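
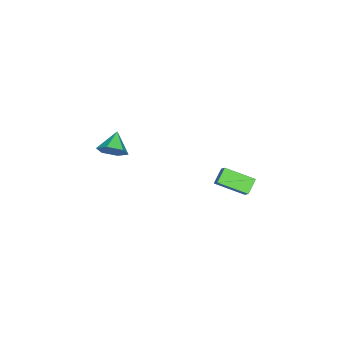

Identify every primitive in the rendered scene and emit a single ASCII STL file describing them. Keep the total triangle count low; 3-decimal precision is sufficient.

solid 
facet normal 0.807 0.133 -0.576
outer loop
vertex 2.139 -3.015 0.835
vertex 1.692 -2.952 0.223
vertex 1.876 -2.333 0.624
endloop
endfacet
facet normal 0.022 0.303 0.953
outer loop
vertex 2.139 -3.015 0.835
vertex 1.876 -2.333 0.624
vertex 0.748 -3.108 0.897
endloop
endfacet
facet normal 0.806 0.134 -0.576
outer loop
vertex 1.876 -2.333 0.624
vertex 1.692 -2.952 0.223
vertex 1.429 -2.271 0.013
endloop
endfacet
facet normal -0.448 0.796 0.408
outer loop
vertex 1.876 -2.333 0.624
vertex 1.429 -2.271 0.013
vertex 0.748 -3.108 0.897
endloop
endfacet
facet normal 0.806 0.134 -0.576
outer loop
vertex 1.429 -2.271 0.013
vertex 1.692 -2.952 0.223
vertex 1.245 -2.89 -0.388
endloop
endfacet
facet normal -0.865 0.427 -0.262
outer loop
vertex 1.429 -2.271 0.013
vertex 1.245 -2.89 -0.388
vertex 0.748 -3.108 0.897
endloop
endfacet
facet normal 0.806 0.134 -0.576
outer loop
vertex 1.245 -2.89 -0.388
vertex 1.692 -2.952 0.223
vertex 1.508 -3.571 -0.178
endloop
endfacet
facet normal -0.813 -0.434 -0.388
outer loop
vertex 1.245 -2.89 -0.388
vertex 1.508 -3.571 -0.178
vertex 0.748 -3.108 0.897
endloop
endfacet
facet normal 0.807 0.133 -0.576
outer loop
vertex 1.508 -3.571 -0.178
vertex 1.692 -2.952 0.223
vertex 1.955 -3.634 0.434
endloop
endfacet
facet normal -0.344 -0.926 0.156
outer loop
vertex 1.508 -3.571 -0.178
vertex 1.955 -3.634 0.434
vertex 0.748 -3.108 0.897
endloop
endfacet
facet normal 0.807 0.133 -0.576
outer loop
vertex 1.955 -3.634 0.434
vertex 1.692 -2.952 0.223
vertex 2.139 -3.015 0.835
endloop
endfacet
facet normal 0.074 -0.558 0.827
outer loop
vertex 1.955 -3.634 0.434
vertex 2.139 -3.015 0.835
vertex 0.748 -3.108 0.897
endloop
endfacet
facet normal -0.760 0.115 0.639
outer loop
vertex 1.263 2.175 0.216
vertex 1.81 2.542 0.8
vertex 0.976 3.536 -0.371
endloop
endfacet
facet normal -0.620 -0.417 -0.664
outer loop
vertex 1.63 3.438 -0.92
vertex 1.263 2.175 0.216
vertex 0.976 3.536 -0.371
endloop
endfacet
facet normal -0.761 0.115 0.639
outer loop
vertex 0.976 3.536 -0.371
vertex 1.81 2.542 0.8
vertex 1.522 3.904 0.213
endloop
endfacet
facet normal -0.191 0.901 -0.389
outer loop
vertex 1.522 3.904 0.213
vertex 1.63 3.438 -0.92
vertex 0.976 3.536 -0.371
endloop
endfacet
facet normal 0.191 -0.902 0.388
outer loop
vertex 1.263 2.175 0.216
vertex 2.464 2.444 0.251
vertex 1.81 2.542 0.8
endloop
endfacet
facet normal -0.620 -0.417 -0.664
outer loop
vertex 1.918 2.076 -0.333
vertex 1.263 2.175 0.216
vertex 1.63 3.438 -0.92
endloop
endfacet
facet normal 0.190 -0.901 0.390
outer loop
vertex 1.918 2.076 -0.333
vertex 2.464 2.444 0.251
vertex 1.263 2.175 0.216
endloop
endfacet
facet normal 0.620 0.417 0.664
outer loop
vertex 1.81 2.542 0.8
vertex 2.464 2.444 0.251
vertex 1.522 3.904 0.213
endloop
endfacet
facet normal -0.190 0.902 -0.389
outer loop
vertex 2.177 3.805 -0.336
vertex 1.63 3.438 -0.92
vertex 1.522 3.904 0.213
endloop
endfacet
facet normal 0.620 0.417 0.664
outer loop
vertex 1.522 3.904 0.213
vertex 2.464 2.444 0.251
vertex 2.177 3.805 -0.336
endloop
endfacet
facet normal 0.760 -0.115 -0.640
outer loop
vertex 2.177 3.805 -0.336
vertex 1.918 2.076 -0.333
vertex 1.63 3.438 -0.92
endloop
endfacet
facet normal 0.761 -0.115 -0.639
outer loop
vertex 2.464 2.444 0.251
vertex 1.918 2.076 -0.333
vertex 2.177 3.805 -0.336
endloop
endfacet

endsolid


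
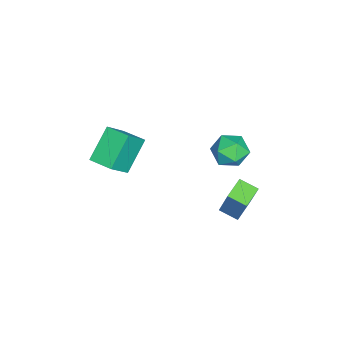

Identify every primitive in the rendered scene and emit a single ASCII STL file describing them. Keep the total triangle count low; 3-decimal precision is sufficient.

solid 
facet normal -0.910 0.337 0.241
outer loop
vertex -2.62 1.926 -2.645
vertex -2.371 2.813 -2.947
vertex -3.3 1.462 -4.566
endloop
endfacet
facet normal -0.257 -0.915 0.312
outer loop
vertex -2.289 1.087 -4.833
vertex -2.62 1.926 -2.645
vertex -3.3 1.462 -4.566
endloop
endfacet
facet normal -0.910 0.337 0.241
outer loop
vertex -3.3 1.462 -4.566
vertex -2.371 2.813 -2.947
vertex -3.051 2.349 -4.868
endloop
endfacet
facet normal -0.325 -0.222 -0.919
outer loop
vertex -3.051 2.349 -4.868
vertex -2.289 1.087 -4.833
vertex -3.3 1.462 -4.566
endloop
endfacet
facet normal 0.325 0.222 0.919
outer loop
vertex -2.62 1.926 -2.645
vertex -1.36 2.438 -3.214
vertex -2.371 2.813 -2.947
endloop
endfacet
facet normal -0.257 -0.915 0.312
outer loop
vertex -1.609 1.551 -2.912
vertex -2.62 1.926 -2.645
vertex -2.289 1.087 -4.833
endloop
endfacet
facet normal 0.325 0.222 0.919
outer loop
vertex -1.609 1.551 -2.912
vertex -1.36 2.438 -3.214
vertex -2.62 1.926 -2.645
endloop
endfacet
facet normal 0.257 0.915 -0.312
outer loop
vertex -2.371 2.813 -2.947
vertex -1.36 2.438 -3.214
vertex -3.051 2.349 -4.868
endloop
endfacet
facet normal -0.325 -0.222 -0.919
outer loop
vertex -2.04 1.974 -5.135
vertex -2.289 1.087 -4.833
vertex -3.051 2.349 -4.868
endloop
endfacet
facet normal 0.257 0.915 -0.312
outer loop
vertex -3.051 2.349 -4.868
vertex -1.36 2.438 -3.214
vertex -2.04 1.974 -5.135
endloop
endfacet
facet normal 0.910 -0.337 -0.241
outer loop
vertex -2.04 1.974 -5.135
vertex -1.609 1.551 -2.912
vertex -2.289 1.087 -4.833
endloop
endfacet
facet normal 0.910 -0.337 -0.241
outer loop
vertex -1.36 2.438 -3.214
vertex -1.609 1.551 -2.912
vertex -2.04 1.974 -5.135
endloop
endfacet
facet normal -0.590 0.320 -0.741
outer loop
vertex -3.811 -3.498 -1.27
vertex -3.298 -2.426 -1.215
vertex -2.542 -4.043 -2.515
endloop
endfacet
facet normal -0.431 -0.901 -0.045
outer loop
vertex -1.562 -4.574 -1.285
vertex -3.811 -3.498 -1.27
vertex -2.542 -4.043 -2.515
endloop
endfacet
facet normal -0.590 0.320 -0.741
outer loop
vertex -2.542 -4.043 -2.515
vertex -3.298 -2.426 -1.215
vertex -2.028 -2.971 -2.461
endloop
endfacet
facet normal 0.682 -0.293 -0.670
outer loop
vertex -2.028 -2.971 -2.461
vertex -1.562 -4.574 -1.285
vertex -2.542 -4.043 -2.515
endloop
endfacet
facet normal -0.682 0.292 0.670
outer loop
vertex -3.811 -3.498 -1.27
vertex -2.318 -2.957 0.015
vertex -3.298 -2.426 -1.215
endloop
endfacet
facet normal -0.431 -0.901 -0.046
outer loop
vertex -2.832 -4.029 -0.039
vertex -3.811 -3.498 -1.27
vertex -1.562 -4.574 -1.285
endloop
endfacet
facet normal -0.682 0.294 0.669
outer loop
vertex -2.832 -4.029 -0.039
vertex -2.318 -2.957 0.015
vertex -3.811 -3.498 -1.27
endloop
endfacet
facet normal 0.431 0.901 0.045
outer loop
vertex -3.298 -2.426 -1.215
vertex -2.318 -2.957 0.015
vertex -2.028 -2.971 -2.461
endloop
endfacet
facet normal 0.683 -0.292 -0.669
outer loop
vertex -1.049 -3.502 -1.23
vertex -1.562 -4.574 -1.285
vertex -2.028 -2.971 -2.461
endloop
endfacet
facet normal 0.432 0.901 0.045
outer loop
vertex -2.028 -2.971 -2.461
vertex -2.318 -2.957 0.015
vertex -1.049 -3.502 -1.23
endloop
endfacet
facet normal 0.590 -0.320 0.741
outer loop
vertex -1.049 -3.502 -1.23
vertex -2.832 -4.029 -0.039
vertex -1.562 -4.574 -1.285
endloop
endfacet
facet normal 0.590 -0.320 0.741
outer loop
vertex -2.318 -2.957 0.015
vertex -2.832 -4.029 -0.039
vertex -1.049 -3.502 -1.23
endloop
endfacet
facet normal -0.111 0.843 -0.526
outer loop
vertex -1.536 2.015 -0.458
vertex -2.434 2.037 -0.234
vertex -1.812 2.457 0.308
endloop
endfacet
facet normal 0.551 0.793 -0.259
outer loop
vertex -1.536 2.015 -0.458
vertex -1.812 2.457 0.308
vertex -1.049 1.933 0.325
endloop
endfacet
facet normal 0.842 0.190 -0.504
outer loop
vertex -1.536 2.015 -0.458
vertex -1.049 1.933 0.325
vertex -1.199 1.191 -0.206
endloop
endfacet
facet normal 0.363 -0.134 -0.922
outer loop
vertex -1.536 2.015 -0.458
vertex -1.199 1.191 -0.206
vertex -2.055 1.255 -0.552
endloop
endfacet
facet normal -0.227 0.271 -0.936
outer loop
vertex -1.536 2.015 -0.458
vertex -2.055 1.255 -0.552
vertex -2.434 2.037 -0.234
endloop
endfacet
facet normal 0.499 0.741 0.450
outer loop
vertex -1.049 1.933 0.325
vertex -1.812 2.457 0.308
vertex -1.645 1.905 1.032
endloop
endfacet
facet normal -0.571 0.821 0.019
outer loop
vertex -1.812 2.457 0.308
vertex -2.434 2.037 -0.234
vertex -2.501 1.969 0.686
endloop
endfacet
facet normal -0.758 -0.106 -0.643
outer loop
vertex -2.434 2.037 -0.234
vertex -2.055 1.255 -0.552
vertex -2.651 1.227 0.155
endloop
endfacet
facet normal 0.195 -0.758 -0.623
outer loop
vertex -2.055 1.255 -0.552
vertex -1.199 1.191 -0.206
vertex -1.888 0.703 0.172
endloop
endfacet
facet normal 0.971 -0.234 0.053
outer loop
vertex -1.199 1.191 -0.206
vertex -1.049 1.933 0.325
vertex -1.266 1.123 0.714
endloop
endfacet
facet normal -0.363 0.134 0.922
outer loop
vertex -2.164 1.145 0.938
vertex -1.645 1.905 1.032
vertex -2.501 1.969 0.686
endloop
endfacet
facet normal -0.842 -0.190 0.504
outer loop
vertex -2.164 1.145 0.938
vertex -2.501 1.969 0.686
vertex -2.651 1.227 0.155
endloop
endfacet
facet normal -0.551 -0.793 0.259
outer loop
vertex -2.164 1.145 0.938
vertex -2.651 1.227 0.155
vertex -1.888 0.703 0.172
endloop
endfacet
facet normal 0.111 -0.843 0.526
outer loop
vertex -2.164 1.145 0.938
vertex -1.888 0.703 0.172
vertex -1.266 1.123 0.714
endloop
endfacet
facet normal 0.227 -0.271 0.936
outer loop
vertex -2.164 1.145 0.938
vertex -1.266 1.123 0.714
vertex -1.645 1.905 1.032
endloop
endfacet
facet normal -0.195 0.758 0.623
outer loop
vertex -2.501 1.969 0.686
vertex -1.645 1.905 1.032
vertex -1.812 2.457 0.308
endloop
endfacet
facet normal -0.971 0.234 -0.053
outer loop
vertex -2.651 1.227 0.155
vertex -2.501 1.969 0.686
vertex -2.434 2.037 -0.234
endloop
endfacet
facet normal -0.499 -0.741 -0.450
outer loop
vertex -1.888 0.703 0.172
vertex -2.651 1.227 0.155
vertex -2.055 1.255 -0.552
endloop
endfacet
facet normal 0.571 -0.821 -0.019
outer loop
vertex -1.266 1.123 0.714
vertex -1.888 0.703 0.172
vertex -1.199 1.191 -0.206
endloop
endfacet
facet normal 0.758 0.106 0.643
outer loop
vertex -1.645 1.905 1.032
vertex -1.266 1.123 0.714
vertex -1.049 1.933 0.325
endloop
endfacet

endsolid


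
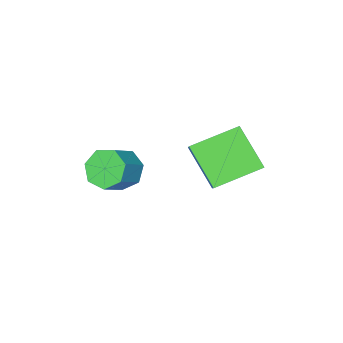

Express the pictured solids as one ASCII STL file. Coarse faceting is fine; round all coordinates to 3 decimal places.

solid 
facet normal -0.784 -0.205 -0.586
outer loop
vertex 3.808 -1.874 -3.665
vertex 3.442 -2.325 -3.018
vertex 3.359 -1.48 -3.203
endloop
endfacet
facet normal 0.180 0.828 -0.531
outer loop
vertex 3.808 -1.874 -3.665
vertex 3.359 -1.48 -3.203
vertex 4.764 -1.623 -2.95
endloop
endfacet
facet normal 0.180 0.828 -0.531
outer loop
vertex 4.764 -1.623 -2.95
vertex 3.359 -1.48 -3.203
vertex 4.315 -1.229 -2.488
endloop
endfacet
facet normal 0.784 0.206 0.586
outer loop
vertex 4.764 -1.623 -2.95
vertex 4.315 -1.229 -2.488
vertex 4.398 -2.075 -2.302
endloop
endfacet
facet normal -0.784 -0.205 -0.586
outer loop
vertex 3.359 -1.48 -3.203
vertex 3.442 -2.325 -3.018
vertex 2.973 -1.722 -2.602
endloop
endfacet
facet normal -0.352 0.925 0.146
outer loop
vertex 3.359 -1.48 -3.203
vertex 2.973 -1.722 -2.602
vertex 4.315 -1.229 -2.488
endloop
endfacet
facet normal -0.352 0.924 0.148
outer loop
vertex 4.315 -1.229 -2.488
vertex 2.973 -1.722 -2.602
vertex 3.929 -1.472 -1.887
endloop
endfacet
facet normal 0.783 0.206 0.586
outer loop
vertex 4.315 -1.229 -2.488
vertex 3.929 -1.472 -1.887
vertex 4.398 -2.075 -2.302
endloop
endfacet
facet normal -0.784 -0.205 -0.586
outer loop
vertex 2.973 -1.722 -2.602
vertex 3.442 -2.325 -3.018
vertex 2.94 -2.419 -2.314
endloop
endfacet
facet normal -0.619 0.325 0.715
outer loop
vertex 2.973 -1.722 -2.602
vertex 2.94 -2.419 -2.314
vertex 3.929 -1.472 -1.887
endloop
endfacet
facet normal -0.620 0.326 0.714
outer loop
vertex 3.929 -1.472 -1.887
vertex 2.94 -2.419 -2.314
vertex 3.896 -2.168 -1.598
endloop
endfacet
facet normal 0.784 0.206 0.586
outer loop
vertex 3.929 -1.472 -1.887
vertex 3.896 -2.168 -1.598
vertex 4.398 -2.075 -2.302
endloop
endfacet
facet normal -0.784 -0.206 -0.586
outer loop
vertex 2.94 -2.419 -2.314
vertex 3.442 -2.325 -3.018
vertex 3.285 -3.046 -2.555
endloop
endfacet
facet normal -0.421 -0.518 0.744
outer loop
vertex 2.94 -2.419 -2.314
vertex 3.285 -3.046 -2.555
vertex 3.896 -2.168 -1.598
endloop
endfacet
facet normal -0.421 -0.519 0.744
outer loop
vertex 3.896 -2.168 -1.598
vertex 3.285 -3.046 -2.555
vertex 4.241 -2.795 -1.84
endloop
endfacet
facet normal 0.784 0.205 0.586
outer loop
vertex 3.896 -2.168 -1.598
vertex 4.241 -2.795 -1.84
vertex 4.398 -2.075 -2.302
endloop
endfacet
facet normal -0.783 -0.206 -0.587
outer loop
vertex 3.285 -3.046 -2.555
vertex 3.442 -2.325 -3.018
vertex 3.749 -3.13 -3.145
endloop
endfacet
facet normal 0.096 -0.972 0.214
outer loop
vertex 3.285 -3.046 -2.555
vertex 3.749 -3.13 -3.145
vertex 4.241 -2.795 -1.84
endloop
endfacet
facet normal 0.096 -0.972 0.214
outer loop
vertex 4.241 -2.795 -1.84
vertex 3.749 -3.13 -3.145
vertex 4.705 -2.879 -2.43
endloop
endfacet
facet normal 0.783 0.206 0.587
outer loop
vertex 4.241 -2.795 -1.84
vertex 4.705 -2.879 -2.43
vertex 4.398 -2.075 -2.302
endloop
endfacet
facet normal -0.784 -0.206 -0.586
outer loop
vertex 3.749 -3.13 -3.145
vertex 3.442 -2.325 -3.018
vertex 3.981 -2.608 -3.639
endloop
endfacet
facet normal 0.540 -0.693 -0.478
outer loop
vertex 3.749 -3.13 -3.145
vertex 3.981 -2.608 -3.639
vertex 4.705 -2.879 -2.43
endloop
endfacet
facet normal 0.540 -0.693 -0.478
outer loop
vertex 4.705 -2.879 -2.43
vertex 3.981 -2.608 -3.639
vertex 4.937 -2.357 -2.924
endloop
endfacet
facet normal 0.784 0.206 0.586
outer loop
vertex 4.705 -2.879 -2.43
vertex 4.937 -2.357 -2.924
vertex 4.398 -2.075 -2.302
endloop
endfacet
facet normal -0.784 -0.205 -0.586
outer loop
vertex 3.981 -2.608 -3.639
vertex 3.442 -2.325 -3.018
vertex 3.808 -1.874 -3.665
endloop
endfacet
facet normal 0.577 0.107 -0.809
outer loop
vertex 3.981 -2.608 -3.639
vertex 3.808 -1.874 -3.665
vertex 4.937 -2.357 -2.924
endloop
endfacet
facet normal 0.577 0.107 -0.809
outer loop
vertex 4.937 -2.357 -2.924
vertex 3.808 -1.874 -3.665
vertex 4.764 -1.623 -2.95
endloop
endfacet
facet normal 0.784 0.205 0.586
outer loop
vertex 4.937 -2.357 -2.924
vertex 4.764 -1.623 -2.95
vertex 4.398 -2.075 -2.302
endloop
endfacet
facet normal -0.904 0.293 0.310
outer loop
vertex -0.513 -0.659 -1.458
vertex -0.501 0.798 -2.798
vertex -1.038 -1.41 -2.279
endloop
endfacet
facet normal -0.006 -0.736 0.677
outer loop
vertex 0.781 -1.998 -2.902
vertex -0.513 -0.659 -1.458
vertex -1.038 -1.41 -2.279
endloop
endfacet
facet normal -0.905 0.293 0.310
outer loop
vertex -1.038 -1.41 -2.279
vertex -0.501 0.798 -2.798
vertex -1.025 0.048 -3.619
endloop
endfacet
facet normal -0.426 -0.610 -0.668
outer loop
vertex -1.025 0.048 -3.619
vertex 0.781 -1.998 -2.902
vertex -1.038 -1.41 -2.279
endloop
endfacet
facet normal 0.426 0.611 0.668
outer loop
vertex -0.513 -0.659 -1.458
vertex 1.318 0.21 -3.421
vertex -0.501 0.798 -2.798
endloop
endfacet
facet normal -0.007 -0.736 0.677
outer loop
vertex 1.305 -1.248 -2.081
vertex -0.513 -0.659 -1.458
vertex 0.781 -1.998 -2.902
endloop
endfacet
facet normal 0.426 0.610 0.668
outer loop
vertex 1.305 -1.248 -2.081
vertex 1.318 0.21 -3.421
vertex -0.513 -0.659 -1.458
endloop
endfacet
facet normal 0.006 0.736 -0.677
outer loop
vertex -0.501 0.798 -2.798
vertex 1.318 0.21 -3.421
vertex -1.025 0.048 -3.619
endloop
endfacet
facet normal -0.426 -0.610 -0.667
outer loop
vertex 0.793 -0.541 -4.242
vertex 0.781 -1.998 -2.902
vertex -1.025 0.048 -3.619
endloop
endfacet
facet normal 0.006 0.736 -0.677
outer loop
vertex -1.025 0.048 -3.619
vertex 1.318 0.21 -3.421
vertex 0.793 -0.541 -4.242
endloop
endfacet
facet normal 0.905 -0.293 -0.310
outer loop
vertex 0.793 -0.541 -4.242
vertex 1.305 -1.248 -2.081
vertex 0.781 -1.998 -2.902
endloop
endfacet
facet normal 0.904 -0.293 -0.310
outer loop
vertex 1.318 0.21 -3.421
vertex 1.305 -1.248 -2.081
vertex 0.793 -0.541 -4.242
endloop
endfacet

endsolid


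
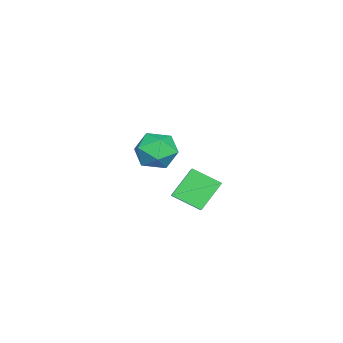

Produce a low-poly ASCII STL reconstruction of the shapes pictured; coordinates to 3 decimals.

solid 
facet normal -0.101 0.874 -0.475
outer loop
vertex -2.073 0.383 1.594
vertex -3.048 0.464 1.95
vertex -2.258 0.856 2.503
endloop
endfacet
facet normal 0.578 0.766 -0.281
outer loop
vertex -2.073 0.383 1.594
vertex -2.258 0.856 2.503
vertex -1.447 0.21 2.408
endloop
endfacet
facet normal 0.799 0.158 -0.581
outer loop
vertex -2.073 0.383 1.594
vertex -1.447 0.21 2.408
vertex -1.736 -0.581 1.796
endloop
endfacet
facet normal 0.257 -0.111 -0.960
outer loop
vertex -2.073 0.383 1.594
vertex -1.736 -0.581 1.796
vertex -2.725 -0.424 1.513
endloop
endfacet
facet normal -0.299 0.332 -0.895
outer loop
vertex -2.073 0.383 1.594
vertex -2.725 -0.424 1.513
vertex -3.048 0.464 1.95
endloop
endfacet
facet normal 0.593 0.682 0.427
outer loop
vertex -1.447 0.21 2.408
vertex -2.258 0.856 2.503
vertex -2.035 0.184 3.267
endloop
endfacet
facet normal -0.504 0.856 0.114
outer loop
vertex -2.258 0.856 2.503
vertex -3.048 0.464 1.95
vertex -3.024 0.341 2.984
endloop
endfacet
facet normal -0.825 -0.022 -0.565
outer loop
vertex -3.048 0.464 1.95
vertex -2.725 -0.424 1.513
vertex -3.313 -0.45 2.372
endloop
endfacet
facet normal 0.075 -0.738 -0.671
outer loop
vertex -2.725 -0.424 1.513
vertex -1.736 -0.581 1.796
vertex -2.502 -1.096 2.277
endloop
endfacet
facet normal 0.951 -0.303 -0.058
outer loop
vertex -1.736 -0.581 1.796
vertex -1.447 0.21 2.408
vertex -1.712 -0.704 2.83
endloop
endfacet
facet normal -0.257 0.111 0.960
outer loop
vertex -2.687 -0.623 3.186
vertex -2.035 0.184 3.267
vertex -3.024 0.341 2.984
endloop
endfacet
facet normal -0.799 -0.158 0.581
outer loop
vertex -2.687 -0.623 3.186
vertex -3.024 0.341 2.984
vertex -3.313 -0.45 2.372
endloop
endfacet
facet normal -0.578 -0.766 0.281
outer loop
vertex -2.687 -0.623 3.186
vertex -3.313 -0.45 2.372
vertex -2.502 -1.096 2.277
endloop
endfacet
facet normal 0.101 -0.874 0.475
outer loop
vertex -2.687 -0.623 3.186
vertex -2.502 -1.096 2.277
vertex -1.712 -0.704 2.83
endloop
endfacet
facet normal 0.299 -0.332 0.895
outer loop
vertex -2.687 -0.623 3.186
vertex -1.712 -0.704 2.83
vertex -2.035 0.184 3.267
endloop
endfacet
facet normal -0.075 0.738 0.671
outer loop
vertex -3.024 0.341 2.984
vertex -2.035 0.184 3.267
vertex -2.258 0.856 2.503
endloop
endfacet
facet normal -0.951 0.303 0.058
outer loop
vertex -3.313 -0.45 2.372
vertex -3.024 0.341 2.984
vertex -3.048 0.464 1.95
endloop
endfacet
facet normal -0.593 -0.682 -0.427
outer loop
vertex -2.502 -1.096 2.277
vertex -3.313 -0.45 2.372
vertex -2.725 -0.424 1.513
endloop
endfacet
facet normal 0.504 -0.856 -0.114
outer loop
vertex -1.712 -0.704 2.83
vertex -2.502 -1.096 2.277
vertex -1.736 -0.581 1.796
endloop
endfacet
facet normal 0.825 0.022 0.565
outer loop
vertex -2.035 0.184 3.267
vertex -1.712 -0.704 2.83
vertex -1.447 0.21 2.408
endloop
endfacet
facet normal -0.817 -0.250 -0.520
outer loop
vertex 2.588 1.849 2.847
vertex 1.729 2.427 3.919
vertex 2.617 3.021 2.239
endloop
endfacet
facet normal 0.577 -0.387 -0.719
outer loop
vertex 3.311 3.233 2.681
vertex 2.588 1.849 2.847
vertex 2.617 3.021 2.239
endloop
endfacet
facet normal -0.817 -0.250 -0.520
outer loop
vertex 2.617 3.021 2.239
vertex 1.729 2.427 3.919
vertex 1.758 3.598 3.311
endloop
endfacet
facet normal 0.022 0.888 -0.460
outer loop
vertex 1.758 3.598 3.311
vertex 3.311 3.233 2.681
vertex 2.617 3.021 2.239
endloop
endfacet
facet normal -0.022 -0.887 0.461
outer loop
vertex 2.588 1.849 2.847
vertex 2.423 2.639 4.361
vertex 1.729 2.427 3.919
endloop
endfacet
facet normal 0.577 -0.388 -0.719
outer loop
vertex 3.282 2.062 3.289
vertex 2.588 1.849 2.847
vertex 3.311 3.233 2.681
endloop
endfacet
facet normal -0.021 -0.887 0.461
outer loop
vertex 3.282 2.062 3.289
vertex 2.423 2.639 4.361
vertex 2.588 1.849 2.847
endloop
endfacet
facet normal -0.577 0.388 0.719
outer loop
vertex 1.729 2.427 3.919
vertex 2.423 2.639 4.361
vertex 1.758 3.598 3.311
endloop
endfacet
facet normal 0.021 0.887 -0.461
outer loop
vertex 2.452 3.811 3.753
vertex 3.311 3.233 2.681
vertex 1.758 3.598 3.311
endloop
endfacet
facet normal -0.577 0.387 0.719
outer loop
vertex 1.758 3.598 3.311
vertex 2.423 2.639 4.361
vertex 2.452 3.811 3.753
endloop
endfacet
facet normal 0.817 0.250 0.520
outer loop
vertex 2.452 3.811 3.753
vertex 3.282 2.062 3.289
vertex 3.311 3.233 2.681
endloop
endfacet
facet normal 0.817 0.250 0.520
outer loop
vertex 2.423 2.639 4.361
vertex 3.282 2.062 3.289
vertex 2.452 3.811 3.753
endloop
endfacet

endsolid


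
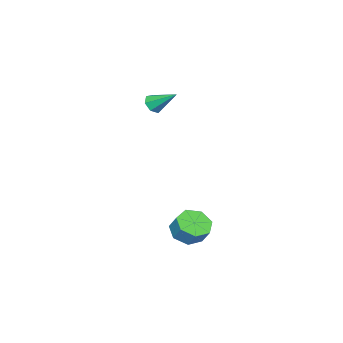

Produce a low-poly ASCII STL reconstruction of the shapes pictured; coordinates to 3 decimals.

solid 
facet normal 0.019 -0.809 -0.587
outer loop
vertex -0.619 -0.105 2.37
vertex -1.165 0.047 2.143
vertex -0.611 0.206 1.942
endloop
endfacet
facet normal 0.939 0.271 0.214
outer loop
vertex -0.619 -0.105 2.37
vertex -0.611 0.206 1.942
vertex -1.195 1.333 3.077
endloop
endfacet
facet normal 0.019 -0.809 -0.587
outer loop
vertex -0.611 0.206 1.942
vertex -1.165 0.047 2.143
vertex -1.02 0.397 1.665
endloop
endfacet
facet normal 0.594 0.703 -0.392
outer loop
vertex -0.611 0.206 1.942
vertex -1.02 0.397 1.665
vertex -1.195 1.333 3.077
endloop
endfacet
facet normal 0.019 -0.809 -0.587
outer loop
vertex -1.02 0.397 1.665
vertex -1.165 0.047 2.143
vertex -1.538 0.324 1.749
endloop
endfacet
facet normal -0.204 0.804 -0.558
outer loop
vertex -1.02 0.397 1.665
vertex -1.538 0.324 1.749
vertex -1.195 1.333 3.077
endloop
endfacet
facet normal 0.020 -0.809 -0.588
outer loop
vertex -1.538 0.324 1.749
vertex -1.165 0.047 2.143
vertex -1.775 0.042 2.129
endloop
endfacet
facet normal -0.851 0.500 -0.160
outer loop
vertex -1.538 0.324 1.749
vertex -1.775 0.042 2.129
vertex -1.195 1.333 3.077
endloop
endfacet
facet normal 0.020 -0.809 -0.587
outer loop
vertex -1.775 0.042 2.129
vertex -1.165 0.047 2.143
vertex -1.552 -0.236 2.52
endloop
endfacet
facet normal -0.863 0.017 0.505
outer loop
vertex -1.775 0.042 2.129
vertex -1.552 -0.236 2.52
vertex -1.195 1.333 3.077
endloop
endfacet
facet normal 0.020 -0.809 -0.587
outer loop
vertex -1.552 -0.236 2.52
vertex -1.165 0.047 2.143
vertex -1.038 -0.302 2.628
endloop
endfacet
facet normal -0.232 -0.278 0.932
outer loop
vertex -1.552 -0.236 2.52
vertex -1.038 -0.302 2.628
vertex -1.195 1.333 3.077
endloop
endfacet
facet normal 0.019 -0.809 -0.587
outer loop
vertex -1.038 -0.302 2.628
vertex -1.165 0.047 2.143
vertex -0.619 -0.105 2.37
endloop
endfacet
facet normal 0.572 -0.166 0.803
outer loop
vertex -1.038 -0.302 2.628
vertex -0.619 -0.105 2.37
vertex -1.195 1.333 3.077
endloop
endfacet
facet normal -0.207 -0.534 -0.819
outer loop
vertex 2.175 4.068 -4.847
vertex 1.525 3.61 -4.384
vertex 1.443 4.387 -4.87
endloop
endfacet
facet normal 0.343 0.745 -0.573
outer loop
vertex 2.175 4.068 -4.847
vertex 1.443 4.387 -4.87
vertex 2.384 4.608 -4.02
endloop
endfacet
facet normal 0.343 0.744 -0.573
outer loop
vertex 2.384 4.608 -4.02
vertex 1.443 4.387 -4.87
vertex 1.653 4.927 -4.043
endloop
endfacet
facet normal 0.208 0.535 0.819
outer loop
vertex 2.384 4.608 -4.02
vertex 1.653 4.927 -4.043
vertex 1.735 4.15 -3.556
endloop
endfacet
facet normal -0.208 -0.534 -0.819
outer loop
vertex 1.443 4.387 -4.87
vertex 1.525 3.61 -4.384
vertex 0.773 4.121 -4.526
endloop
endfacet
facet normal -0.503 0.777 -0.379
outer loop
vertex 1.443 4.387 -4.87
vertex 0.773 4.121 -4.526
vertex 1.653 4.927 -4.043
endloop
endfacet
facet normal -0.503 0.777 -0.379
outer loop
vertex 1.653 4.927 -4.043
vertex 0.773 4.121 -4.526
vertex 0.983 4.661 -3.699
endloop
endfacet
facet normal 0.208 0.535 0.819
outer loop
vertex 1.653 4.927 -4.043
vertex 0.983 4.661 -3.699
vertex 1.735 4.15 -3.556
endloop
endfacet
facet normal -0.208 -0.534 -0.820
outer loop
vertex 0.773 4.121 -4.526
vertex 1.525 3.61 -4.384
vertex 0.67 3.47 -4.076
endloop
endfacet
facet normal -0.970 0.223 0.101
outer loop
vertex 0.773 4.121 -4.526
vertex 0.67 3.47 -4.076
vertex 0.983 4.661 -3.699
endloop
endfacet
facet normal -0.970 0.223 0.099
outer loop
vertex 0.983 4.661 -3.699
vertex 0.67 3.47 -4.076
vertex 0.879 4.01 -3.248
endloop
endfacet
facet normal 0.207 0.534 0.819
outer loop
vertex 0.983 4.661 -3.699
vertex 0.879 4.01 -3.248
vertex 1.735 4.15 -3.556
endloop
endfacet
facet normal -0.208 -0.535 -0.819
outer loop
vertex 0.67 3.47 -4.076
vertex 1.525 3.61 -4.384
vertex 1.21 2.925 -3.857
endloop
endfacet
facet normal -0.706 -0.498 0.503
outer loop
vertex 0.67 3.47 -4.076
vertex 1.21 2.925 -3.857
vertex 0.879 4.01 -3.248
endloop
endfacet
facet normal -0.706 -0.498 0.504
outer loop
vertex 0.879 4.01 -3.248
vertex 1.21 2.925 -3.857
vertex 1.42 3.465 -3.029
endloop
endfacet
facet normal 0.207 0.535 0.819
outer loop
vertex 0.879 4.01 -3.248
vertex 1.42 3.465 -3.029
vertex 1.735 4.15 -3.556
endloop
endfacet
facet normal -0.207 -0.535 -0.819
outer loop
vertex 1.21 2.925 -3.857
vertex 1.525 3.61 -4.384
vertex 1.988 2.896 -4.035
endloop
endfacet
facet normal 0.089 -0.844 0.528
outer loop
vertex 1.21 2.925 -3.857
vertex 1.988 2.896 -4.035
vertex 1.42 3.465 -3.029
endloop
endfacet
facet normal 0.089 -0.844 0.528
outer loop
vertex 1.42 3.465 -3.029
vertex 1.988 2.896 -4.035
vertex 2.198 3.436 -3.207
endloop
endfacet
facet normal 0.207 0.535 0.819
outer loop
vertex 1.42 3.465 -3.029
vertex 2.198 3.436 -3.207
vertex 1.735 4.15 -3.556
endloop
endfacet
facet normal -0.207 -0.535 -0.819
outer loop
vertex 1.988 2.896 -4.035
vertex 1.525 3.61 -4.384
vertex 2.417 3.404 -4.475
endloop
endfacet
facet normal 0.817 -0.556 0.155
outer loop
vertex 1.988 2.896 -4.035
vertex 2.417 3.404 -4.475
vertex 2.198 3.436 -3.207
endloop
endfacet
facet normal 0.817 -0.555 0.155
outer loop
vertex 2.198 3.436 -3.207
vertex 2.417 3.404 -4.475
vertex 2.627 3.944 -3.648
endloop
endfacet
facet normal 0.208 0.535 0.819
outer loop
vertex 2.198 3.436 -3.207
vertex 2.627 3.944 -3.648
vertex 1.735 4.15 -3.556
endloop
endfacet
facet normal -0.207 -0.535 -0.819
outer loop
vertex 2.417 3.404 -4.475
vertex 1.525 3.61 -4.384
vertex 2.175 4.068 -4.847
endloop
endfacet
facet normal 0.930 0.151 -0.335
outer loop
vertex 2.417 3.404 -4.475
vertex 2.175 4.068 -4.847
vertex 2.627 3.944 -3.648
endloop
endfacet
facet normal 0.930 0.153 -0.335
outer loop
vertex 2.627 3.944 -3.648
vertex 2.175 4.068 -4.847
vertex 2.384 4.608 -4.02
endloop
endfacet
facet normal 0.208 0.535 0.819
outer loop
vertex 2.627 3.944 -3.648
vertex 2.384 4.608 -4.02
vertex 1.735 4.15 -3.556
endloop
endfacet

endsolid


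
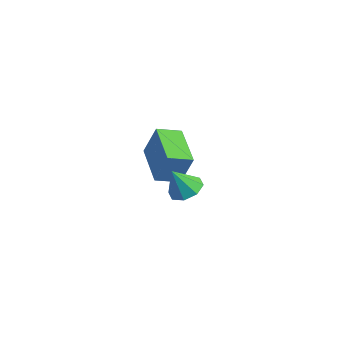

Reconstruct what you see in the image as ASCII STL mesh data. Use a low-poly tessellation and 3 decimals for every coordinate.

solid 
facet normal -0.891 0.410 0.194
outer loop
vertex -3.06 -0.296 -0.885
vertex -2.707 0.612 -1.185
vertex -3.471 -0.57 -2.195
endloop
endfacet
facet normal -0.345 -0.891 0.295
outer loop
vertex -1.813 -1.332 -2.555
vertex -3.06 -0.296 -0.885
vertex -3.471 -0.57 -2.195
endloop
endfacet
facet normal -0.891 0.410 0.194
outer loop
vertex -3.471 -0.57 -2.195
vertex -2.707 0.612 -1.185
vertex -3.118 0.339 -2.495
endloop
endfacet
facet normal -0.293 -0.195 -0.936
outer loop
vertex -3.118 0.339 -2.495
vertex -1.813 -1.332 -2.555
vertex -3.471 -0.57 -2.195
endloop
endfacet
facet normal 0.293 0.195 0.936
outer loop
vertex -3.06 -0.296 -0.885
vertex -1.049 -0.15 -1.545
vertex -2.707 0.612 -1.185
endloop
endfacet
facet normal -0.346 -0.891 0.294
outer loop
vertex -1.402 -1.059 -1.245
vertex -3.06 -0.296 -0.885
vertex -1.813 -1.332 -2.555
endloop
endfacet
facet normal 0.293 0.195 0.936
outer loop
vertex -1.402 -1.059 -1.245
vertex -1.049 -0.15 -1.545
vertex -3.06 -0.296 -0.885
endloop
endfacet
facet normal 0.346 0.891 -0.294
outer loop
vertex -2.707 0.612 -1.185
vertex -1.049 -0.15 -1.545
vertex -3.118 0.339 -2.495
endloop
endfacet
facet normal -0.293 -0.195 -0.936
outer loop
vertex -1.46 -0.424 -2.855
vertex -1.813 -1.332 -2.555
vertex -3.118 0.339 -2.495
endloop
endfacet
facet normal 0.346 0.891 -0.295
outer loop
vertex -3.118 0.339 -2.495
vertex -1.049 -0.15 -1.545
vertex -1.46 -0.424 -2.855
endloop
endfacet
facet normal 0.891 -0.410 -0.194
outer loop
vertex -1.46 -0.424 -2.855
vertex -1.402 -1.059 -1.245
vertex -1.813 -1.332 -2.555
endloop
endfacet
facet normal 0.891 -0.410 -0.194
outer loop
vertex -1.049 -0.15 -1.545
vertex -1.402 -1.059 -1.245
vertex -1.46 -0.424 -2.855
endloop
endfacet
facet normal 0.183 0.418 -0.890
outer loop
vertex 2.223 -2.338 -0.042
vertex 1.771 -2.73 -0.319
vertex 1.762 -2.132 -0.04
endloop
endfacet
facet normal 0.230 0.507 0.831
outer loop
vertex 2.223 -2.338 -0.042
vertex 1.762 -2.132 -0.04
vertex 1.569 -3.19 0.659
endloop
endfacet
facet normal 0.182 0.418 -0.890
outer loop
vertex 1.762 -2.132 -0.04
vertex 1.771 -2.73 -0.319
vertex 1.305 -2.276 -0.201
endloop
endfacet
facet normal -0.426 0.551 0.717
outer loop
vertex 1.762 -2.132 -0.04
vertex 1.305 -2.276 -0.201
vertex 1.569 -3.19 0.659
endloop
endfacet
facet normal 0.183 0.419 -0.889
outer loop
vertex 1.305 -2.276 -0.201
vertex 1.771 -2.73 -0.319
vertex 1.122 -2.686 -0.432
endloop
endfacet
facet normal -0.888 0.152 0.434
outer loop
vertex 1.305 -2.276 -0.201
vertex 1.122 -2.686 -0.432
vertex 1.569 -3.19 0.659
endloop
endfacet
facet normal 0.183 0.419 -0.889
outer loop
vertex 1.122 -2.686 -0.432
vertex 1.771 -2.73 -0.319
vertex 1.318 -3.122 -0.597
endloop
endfacet
facet normal -0.879 -0.452 0.151
outer loop
vertex 1.122 -2.686 -0.432
vertex 1.318 -3.122 -0.597
vertex 1.569 -3.19 0.659
endloop
endfacet
facet normal 0.183 0.419 -0.889
outer loop
vertex 1.318 -3.122 -0.597
vertex 1.771 -2.73 -0.319
vertex 1.779 -3.328 -0.599
endloop
endfacet
facet normal -0.408 -0.913 0.032
outer loop
vertex 1.318 -3.122 -0.597
vertex 1.779 -3.328 -0.599
vertex 1.569 -3.19 0.659
endloop
endfacet
facet normal 0.182 0.419 -0.890
outer loop
vertex 1.779 -3.328 -0.599
vertex 1.771 -2.73 -0.319
vertex 2.236 -3.183 -0.437
endloop
endfacet
facet normal 0.251 -0.957 0.147
outer loop
vertex 1.779 -3.328 -0.599
vertex 2.236 -3.183 -0.437
vertex 1.569 -3.19 0.659
endloop
endfacet
facet normal 0.183 0.419 -0.889
outer loop
vertex 2.236 -3.183 -0.437
vertex 1.771 -2.73 -0.319
vertex 2.419 -2.773 -0.206
endloop
endfacet
facet normal 0.710 -0.558 0.429
outer loop
vertex 2.236 -3.183 -0.437
vertex 2.419 -2.773 -0.206
vertex 1.569 -3.19 0.659
endloop
endfacet
facet normal 0.183 0.418 -0.890
outer loop
vertex 2.419 -2.773 -0.206
vertex 1.771 -2.73 -0.319
vertex 2.223 -2.338 -0.042
endloop
endfacet
facet normal 0.701 0.048 0.712
outer loop
vertex 2.419 -2.773 -0.206
vertex 2.223 -2.338 -0.042
vertex 1.569 -3.19 0.659
endloop
endfacet

endsolid


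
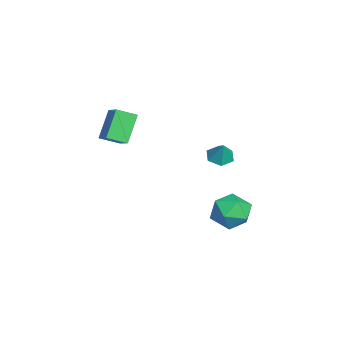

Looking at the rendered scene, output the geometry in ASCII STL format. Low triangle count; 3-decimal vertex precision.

solid 
facet normal -0.573 0.259 0.778
outer loop
vertex 0.711 -2.536 4.85
vertex 0.518 -1.472 4.354
vertex -0.229 -2.963 4.3
endloop
endfacet
facet normal 0.162 -0.894 0.417
outer loop
vertex 0.842 -3.448 2.846
vertex 0.711 -2.536 4.85
vertex -0.229 -2.963 4.3
endloop
endfacet
facet normal -0.573 0.259 0.778
outer loop
vertex -0.229 -2.963 4.3
vertex 0.518 -1.472 4.354
vertex -0.422 -1.899 3.804
endloop
endfacet
facet normal -0.804 -0.365 -0.470
outer loop
vertex -0.422 -1.899 3.804
vertex 0.842 -3.448 2.846
vertex -0.229 -2.963 4.3
endloop
endfacet
facet normal 0.804 0.365 0.470
outer loop
vertex 0.711 -2.536 4.85
vertex 1.589 -1.957 2.9
vertex 0.518 -1.472 4.354
endloop
endfacet
facet normal 0.162 -0.894 0.417
outer loop
vertex 1.782 -3.021 3.396
vertex 0.711 -2.536 4.85
vertex 0.842 -3.448 2.846
endloop
endfacet
facet normal 0.804 0.365 0.470
outer loop
vertex 1.782 -3.021 3.396
vertex 1.589 -1.957 2.9
vertex 0.711 -2.536 4.85
endloop
endfacet
facet normal -0.162 0.894 -0.417
outer loop
vertex 0.518 -1.472 4.354
vertex 1.589 -1.957 2.9
vertex -0.422 -1.899 3.804
endloop
endfacet
facet normal -0.804 -0.365 -0.470
outer loop
vertex 0.649 -2.384 2.35
vertex 0.842 -3.448 2.846
vertex -0.422 -1.899 3.804
endloop
endfacet
facet normal -0.162 0.894 -0.417
outer loop
vertex -0.422 -1.899 3.804
vertex 1.589 -1.957 2.9
vertex 0.649 -2.384 2.35
endloop
endfacet
facet normal 0.573 -0.259 -0.778
outer loop
vertex 0.649 -2.384 2.35
vertex 1.782 -3.021 3.396
vertex 0.842 -3.448 2.846
endloop
endfacet
facet normal 0.573 -0.259 -0.778
outer loop
vertex 1.589 -1.957 2.9
vertex 1.782 -3.021 3.396
vertex 0.649 -2.384 2.35
endloop
endfacet
facet normal -0.436 -0.130 -0.891
outer loop
vertex 0.724 2.771 0.728
vertex 0.037 2.722 1.071
vertex 0.304 3.406 0.841
endloop
endfacet
facet normal 0.837 0.544 0.054
outer loop
vertex 0.724 2.771 0.728
vertex 0.304 3.406 0.841
vertex 0.563 2.878 2.149
endloop
endfacet
facet normal -0.435 -0.130 -0.891
outer loop
vertex 0.304 3.406 0.841
vertex 0.037 2.722 1.071
vertex -0.384 3.357 1.184
endloop
endfacet
facet normal 0.110 0.929 0.353
outer loop
vertex 0.304 3.406 0.841
vertex -0.384 3.357 1.184
vertex 0.563 2.878 2.149
endloop
endfacet
facet normal -0.435 -0.130 -0.891
outer loop
vertex -0.384 3.357 1.184
vertex 0.037 2.722 1.071
vertex -0.651 2.672 1.414
endloop
endfacet
facet normal -0.518 0.447 0.730
outer loop
vertex -0.384 3.357 1.184
vertex -0.651 2.672 1.414
vertex 0.563 2.878 2.149
endloop
endfacet
facet normal -0.435 -0.130 -0.891
outer loop
vertex -0.651 2.672 1.414
vertex 0.037 2.722 1.071
vertex -0.23 2.037 1.301
endloop
endfacet
facet normal -0.417 -0.420 0.806
outer loop
vertex -0.651 2.672 1.414
vertex -0.23 2.037 1.301
vertex 0.563 2.878 2.149
endloop
endfacet
facet normal -0.435 -0.129 -0.891
outer loop
vertex -0.23 2.037 1.301
vertex 0.037 2.722 1.071
vertex 0.457 2.087 0.958
endloop
endfacet
facet normal 0.311 -0.804 0.506
outer loop
vertex -0.23 2.037 1.301
vertex 0.457 2.087 0.958
vertex 0.563 2.878 2.149
endloop
endfacet
facet normal -0.436 -0.130 -0.891
outer loop
vertex 0.457 2.087 0.958
vertex 0.037 2.722 1.071
vertex 0.724 2.771 0.728
endloop
endfacet
facet normal 0.938 -0.322 0.130
outer loop
vertex 0.457 2.087 0.958
vertex 0.724 2.771 0.728
vertex 0.563 2.878 2.149
endloop
endfacet
facet normal -0.111 -0.136 0.985
outer loop
vertex 1.168 3.63 -1.642
vertex -0.026 3.387 -1.81
vertex 0.798 2.474 -1.843
endloop
endfacet
facet normal 0.549 -0.311 0.776
outer loop
vertex 1.168 3.63 -1.642
vertex 0.798 2.474 -1.843
vertex 1.814 2.899 -2.391
endloop
endfacet
facet normal 0.843 0.263 0.470
outer loop
vertex 1.168 3.63 -1.642
vertex 1.814 2.899 -2.391
vertex 1.618 4.074 -2.697
endloop
endfacet
facet normal 0.365 0.792 0.489
outer loop
vertex 1.168 3.63 -1.642
vertex 1.618 4.074 -2.697
vertex 0.481 4.376 -2.338
endloop
endfacet
facet normal -0.225 0.546 0.807
outer loop
vertex 1.168 3.63 -1.642
vertex 0.481 4.376 -2.338
vertex -0.026 3.387 -1.81
endloop
endfacet
facet normal 0.495 -0.822 0.281
outer loop
vertex 1.814 2.899 -2.391
vertex 0.798 2.474 -1.843
vertex 1.019 2.204 -3.022
endloop
endfacet
facet normal -0.572 -0.539 0.618
outer loop
vertex 0.798 2.474 -1.843
vertex -0.026 3.387 -1.81
vertex -0.118 2.506 -2.663
endloop
endfacet
facet normal -0.756 0.564 0.331
outer loop
vertex -0.026 3.387 -1.81
vertex 0.481 4.376 -2.338
vertex -0.314 3.681 -2.969
endloop
endfacet
facet normal 0.198 0.963 -0.183
outer loop
vertex 0.481 4.376 -2.338
vertex 1.618 4.074 -2.697
vertex 0.702 4.106 -3.517
endloop
endfacet
facet normal 0.971 0.106 -0.214
outer loop
vertex 1.618 4.074 -2.697
vertex 1.814 2.899 -2.391
vertex 1.526 3.193 -3.55
endloop
endfacet
facet normal -0.365 -0.792 -0.489
outer loop
vertex 0.332 2.95 -3.718
vertex 1.019 2.204 -3.022
vertex -0.118 2.506 -2.663
endloop
endfacet
facet normal -0.843 -0.263 -0.470
outer loop
vertex 0.332 2.95 -3.718
vertex -0.118 2.506 -2.663
vertex -0.314 3.681 -2.969
endloop
endfacet
facet normal -0.549 0.311 -0.776
outer loop
vertex 0.332 2.95 -3.718
vertex -0.314 3.681 -2.969
vertex 0.702 4.106 -3.517
endloop
endfacet
facet normal 0.111 0.136 -0.985
outer loop
vertex 0.332 2.95 -3.718
vertex 0.702 4.106 -3.517
vertex 1.526 3.193 -3.55
endloop
endfacet
facet normal 0.225 -0.546 -0.807
outer loop
vertex 0.332 2.95 -3.718
vertex 1.526 3.193 -3.55
vertex 1.019 2.204 -3.022
endloop
endfacet
facet normal -0.198 -0.963 0.183
outer loop
vertex -0.118 2.506 -2.663
vertex 1.019 2.204 -3.022
vertex 0.798 2.474 -1.843
endloop
endfacet
facet normal -0.971 -0.106 0.214
outer loop
vertex -0.314 3.681 -2.969
vertex -0.118 2.506 -2.663
vertex -0.026 3.387 -1.81
endloop
endfacet
facet normal -0.495 0.822 -0.281
outer loop
vertex 0.702 4.106 -3.517
vertex -0.314 3.681 -2.969
vertex 0.481 4.376 -2.338
endloop
endfacet
facet normal 0.572 0.539 -0.618
outer loop
vertex 1.526 3.193 -3.55
vertex 0.702 4.106 -3.517
vertex 1.618 4.074 -2.697
endloop
endfacet
facet normal 0.756 -0.564 -0.331
outer loop
vertex 1.019 2.204 -3.022
vertex 1.526 3.193 -3.55
vertex 1.814 2.899 -2.391
endloop
endfacet

endsolid


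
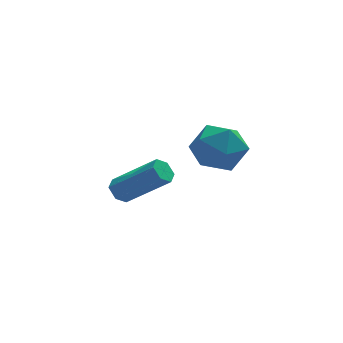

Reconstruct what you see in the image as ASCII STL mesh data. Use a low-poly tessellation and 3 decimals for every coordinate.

solid 
facet normal -0.689 0.348 -0.636
outer loop
vertex -0.348 3.574 -3.316
vertex -0.747 3.398 -2.98
vertex -0.543 3.906 -2.923
endloop
endfacet
facet normal 0.633 0.717 -0.292
outer loop
vertex -0.348 3.574 -3.316
vertex -0.543 3.906 -2.923
vertex 1.106 2.837 -1.976
endloop
endfacet
facet normal 0.633 0.717 -0.292
outer loop
vertex 1.106 2.837 -1.976
vertex -0.543 3.906 -2.923
vertex 0.911 3.169 -1.583
endloop
endfacet
facet normal 0.688 -0.349 0.636
outer loop
vertex 1.106 2.837 -1.976
vertex 0.911 3.169 -1.583
vertex 0.707 2.662 -1.64
endloop
endfacet
facet normal -0.690 0.348 -0.635
outer loop
vertex -0.543 3.906 -2.923
vertex -0.747 3.398 -2.98
vertex -0.941 3.73 -2.587
endloop
endfacet
facet normal 0.010 0.881 0.473
outer loop
vertex -0.543 3.906 -2.923
vertex -0.941 3.73 -2.587
vertex 0.911 3.169 -1.583
endloop
endfacet
facet normal 0.011 0.881 0.472
outer loop
vertex 0.911 3.169 -1.583
vertex -0.941 3.73 -2.587
vertex 0.513 2.994 -1.247
endloop
endfacet
facet normal 0.689 -0.349 0.635
outer loop
vertex 0.911 3.169 -1.583
vertex 0.513 2.994 -1.247
vertex 0.707 2.662 -1.64
endloop
endfacet
facet normal -0.688 0.350 -0.635
outer loop
vertex -0.941 3.73 -2.587
vertex -0.747 3.398 -2.98
vertex -1.146 3.223 -2.644
endloop
endfacet
facet normal -0.622 0.165 0.766
outer loop
vertex -0.941 3.73 -2.587
vertex -1.146 3.223 -2.644
vertex 0.513 2.994 -1.247
endloop
endfacet
facet normal -0.622 0.165 0.766
outer loop
vertex 0.513 2.994 -1.247
vertex -1.146 3.223 -2.644
vertex 0.308 2.486 -1.304
endloop
endfacet
facet normal 0.689 -0.349 0.635
outer loop
vertex 0.513 2.994 -1.247
vertex 0.308 2.486 -1.304
vertex 0.707 2.662 -1.64
endloop
endfacet
facet normal -0.688 0.349 -0.636
outer loop
vertex -1.146 3.223 -2.644
vertex -0.747 3.398 -2.98
vertex -0.951 2.891 -3.037
endloop
endfacet
facet normal -0.633 -0.717 0.292
outer loop
vertex -1.146 3.223 -2.644
vertex -0.951 2.891 -3.037
vertex 0.308 2.486 -1.304
endloop
endfacet
facet normal -0.633 -0.717 0.292
outer loop
vertex 0.308 2.486 -1.304
vertex -0.951 2.891 -3.037
vertex 0.503 2.154 -1.697
endloop
endfacet
facet normal 0.689 -0.348 0.636
outer loop
vertex 0.308 2.486 -1.304
vertex 0.503 2.154 -1.697
vertex 0.707 2.662 -1.64
endloop
endfacet
facet normal -0.689 0.349 -0.635
outer loop
vertex -0.951 2.891 -3.037
vertex -0.747 3.398 -2.98
vertex -0.553 3.066 -3.373
endloop
endfacet
facet normal -0.011 -0.881 -0.472
outer loop
vertex -0.951 2.891 -3.037
vertex -0.553 3.066 -3.373
vertex 0.503 2.154 -1.697
endloop
endfacet
facet normal -0.010 -0.881 -0.473
outer loop
vertex 0.503 2.154 -1.697
vertex -0.553 3.066 -3.373
vertex 0.901 2.33 -2.033
endloop
endfacet
facet normal 0.690 -0.348 0.635
outer loop
vertex 0.503 2.154 -1.697
vertex 0.901 2.33 -2.033
vertex 0.707 2.662 -1.64
endloop
endfacet
facet normal -0.689 0.349 -0.635
outer loop
vertex -0.553 3.066 -3.373
vertex -0.747 3.398 -2.98
vertex -0.348 3.574 -3.316
endloop
endfacet
facet normal 0.622 -0.165 -0.765
outer loop
vertex -0.553 3.066 -3.373
vertex -0.348 3.574 -3.316
vertex 0.901 2.33 -2.033
endloop
endfacet
facet normal 0.622 -0.165 -0.766
outer loop
vertex 0.901 2.33 -2.033
vertex -0.348 3.574 -3.316
vertex 1.106 2.837 -1.976
endloop
endfacet
facet normal 0.688 -0.350 0.635
outer loop
vertex 0.901 2.33 -2.033
vertex 1.106 2.837 -1.976
vertex 0.707 2.662 -1.64
endloop
endfacet
facet normal -0.793 0.303 0.528
outer loop
vertex 1.051 -0.162 1.205
vertex 1.264 -0.894 1.945
vertex 1.687 0.077 2.022
endloop
endfacet
facet normal -0.515 0.843 0.154
outer loop
vertex 1.051 -0.162 1.205
vertex 1.687 0.077 2.022
vertex 1.933 0.406 1.042
endloop
endfacet
facet normal -0.525 0.661 -0.537
outer loop
vertex 1.051 -0.162 1.205
vertex 1.933 0.406 1.042
vertex 1.663 -0.362 0.361
endloop
endfacet
facet normal -0.809 0.008 -0.588
outer loop
vertex 1.051 -0.162 1.205
vertex 1.663 -0.362 0.361
vertex 1.249 -1.165 0.919
endloop
endfacet
facet normal -0.975 -0.212 0.070
outer loop
vertex 1.051 -0.162 1.205
vertex 1.249 -1.165 0.919
vertex 1.264 -0.894 1.945
endloop
endfacet
facet normal 0.167 0.921 0.351
outer loop
vertex 1.933 0.406 1.042
vertex 1.687 0.077 2.022
vertex 2.691 0.025 1.681
endloop
endfacet
facet normal -0.283 0.048 0.958
outer loop
vertex 1.687 0.077 2.022
vertex 1.264 -0.894 1.945
vertex 2.277 -0.778 2.239
endloop
endfacet
facet normal -0.578 -0.787 0.216
outer loop
vertex 1.264 -0.894 1.945
vertex 1.249 -1.165 0.919
vertex 2.007 -1.546 1.558
endloop
endfacet
facet normal -0.310 -0.429 -0.848
outer loop
vertex 1.249 -1.165 0.919
vertex 1.663 -0.362 0.361
vertex 2.253 -1.217 0.578
endloop
endfacet
facet normal 0.150 0.626 -0.765
outer loop
vertex 1.663 -0.362 0.361
vertex 1.933 0.406 1.042
vertex 2.676 -0.246 0.655
endloop
endfacet
facet normal 0.809 -0.008 0.588
outer loop
vertex 2.889 -0.978 1.395
vertex 2.691 0.025 1.681
vertex 2.277 -0.778 2.239
endloop
endfacet
facet normal 0.525 -0.661 0.537
outer loop
vertex 2.889 -0.978 1.395
vertex 2.277 -0.778 2.239
vertex 2.007 -1.546 1.558
endloop
endfacet
facet normal 0.515 -0.843 -0.154
outer loop
vertex 2.889 -0.978 1.395
vertex 2.007 -1.546 1.558
vertex 2.253 -1.217 0.578
endloop
endfacet
facet normal 0.793 -0.303 -0.528
outer loop
vertex 2.889 -0.978 1.395
vertex 2.253 -1.217 0.578
vertex 2.676 -0.246 0.655
endloop
endfacet
facet normal 0.975 0.212 -0.070
outer loop
vertex 2.889 -0.978 1.395
vertex 2.676 -0.246 0.655
vertex 2.691 0.025 1.681
endloop
endfacet
facet normal 0.310 0.429 0.848
outer loop
vertex 2.277 -0.778 2.239
vertex 2.691 0.025 1.681
vertex 1.687 0.077 2.022
endloop
endfacet
facet normal -0.150 -0.626 0.765
outer loop
vertex 2.007 -1.546 1.558
vertex 2.277 -0.778 2.239
vertex 1.264 -0.894 1.945
endloop
endfacet
facet normal -0.167 -0.921 -0.351
outer loop
vertex 2.253 -1.217 0.578
vertex 2.007 -1.546 1.558
vertex 1.249 -1.165 0.919
endloop
endfacet
facet normal 0.283 -0.048 -0.958
outer loop
vertex 2.676 -0.246 0.655
vertex 2.253 -1.217 0.578
vertex 1.663 -0.362 0.361
endloop
endfacet
facet normal 0.578 0.787 -0.216
outer loop
vertex 2.691 0.025 1.681
vertex 2.676 -0.246 0.655
vertex 1.933 0.406 1.042
endloop
endfacet

endsolid


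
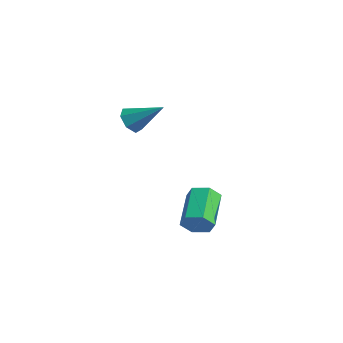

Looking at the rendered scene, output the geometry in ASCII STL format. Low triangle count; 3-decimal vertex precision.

solid 
facet normal 0.638 -0.632 -0.440
outer loop
vertex 0.671 -1.604 -0.684
vertex 0.302 -1.587 -1.244
vertex 0.799 -1.146 -1.156
endloop
endfacet
facet normal 0.746 0.366 0.557
outer loop
vertex 0.671 -1.604 -0.684
vertex 0.799 -1.146 -1.156
vertex -0.414 -0.53 0.063
endloop
endfacet
facet normal 0.746 0.365 0.558
outer loop
vertex -0.414 -0.53 0.063
vertex 0.799 -1.146 -1.156
vertex -0.286 -0.072 -0.408
endloop
endfacet
facet normal -0.639 0.631 0.440
outer loop
vertex -0.414 -0.53 0.063
vertex -0.286 -0.072 -0.408
vertex -0.782 -0.513 -0.496
endloop
endfacet
facet normal 0.639 -0.632 -0.439
outer loop
vertex 0.799 -1.146 -1.156
vertex 0.302 -1.587 -1.244
vertex 0.431 -1.129 -1.716
endloop
endfacet
facet normal 0.539 0.775 -0.331
outer loop
vertex 0.799 -1.146 -1.156
vertex 0.431 -1.129 -1.716
vertex -0.286 -0.072 -0.408
endloop
endfacet
facet normal 0.539 0.775 -0.331
outer loop
vertex -0.286 -0.072 -0.408
vertex 0.431 -1.129 -1.716
vertex -0.654 -0.055 -0.968
endloop
endfacet
facet normal -0.639 0.631 0.439
outer loop
vertex -0.286 -0.072 -0.408
vertex -0.654 -0.055 -0.968
vertex -0.782 -0.513 -0.496
endloop
endfacet
facet normal 0.638 -0.632 -0.439
outer loop
vertex 0.431 -1.129 -1.716
vertex 0.302 -1.587 -1.244
vertex -0.066 -1.57 -1.803
endloop
endfacet
facet normal -0.208 0.409 -0.889
outer loop
vertex 0.431 -1.129 -1.716
vertex -0.066 -1.57 -1.803
vertex -0.654 -0.055 -0.968
endloop
endfacet
facet normal -0.206 0.410 -0.889
outer loop
vertex -0.654 -0.055 -0.968
vertex -0.066 -1.57 -1.803
vertex -1.151 -0.496 -1.056
endloop
endfacet
facet normal -0.638 0.632 0.440
outer loop
vertex -0.654 -0.055 -0.968
vertex -1.151 -0.496 -1.056
vertex -0.782 -0.513 -0.496
endloop
endfacet
facet normal 0.639 -0.631 -0.440
outer loop
vertex -0.066 -1.57 -1.803
vertex 0.302 -1.587 -1.244
vertex -0.194 -2.028 -1.332
endloop
endfacet
facet normal -0.745 -0.365 -0.558
outer loop
vertex -0.066 -1.57 -1.803
vertex -0.194 -2.028 -1.332
vertex -1.151 -0.496 -1.056
endloop
endfacet
facet normal -0.746 -0.366 -0.557
outer loop
vertex -1.151 -0.496 -1.056
vertex -0.194 -2.028 -1.332
vertex -1.279 -0.954 -0.584
endloop
endfacet
facet normal -0.638 0.632 0.440
outer loop
vertex -1.151 -0.496 -1.056
vertex -1.279 -0.954 -0.584
vertex -0.782 -0.513 -0.496
endloop
endfacet
facet normal 0.639 -0.631 -0.439
outer loop
vertex -0.194 -2.028 -1.332
vertex 0.302 -1.587 -1.244
vertex 0.174 -2.045 -0.772
endloop
endfacet
facet normal -0.539 -0.775 0.331
outer loop
vertex -0.194 -2.028 -1.332
vertex 0.174 -2.045 -0.772
vertex -1.279 -0.954 -0.584
endloop
endfacet
facet normal -0.539 -0.775 0.331
outer loop
vertex -1.279 -0.954 -0.584
vertex 0.174 -2.045 -0.772
vertex -0.911 -0.971 -0.024
endloop
endfacet
facet normal -0.639 0.632 0.439
outer loop
vertex -1.279 -0.954 -0.584
vertex -0.911 -0.971 -0.024
vertex -0.782 -0.513 -0.496
endloop
endfacet
facet normal 0.638 -0.632 -0.440
outer loop
vertex 0.174 -2.045 -0.772
vertex 0.302 -1.587 -1.244
vertex 0.671 -1.604 -0.684
endloop
endfacet
facet normal 0.207 -0.410 0.888
outer loop
vertex 0.174 -2.045 -0.772
vertex 0.671 -1.604 -0.684
vertex -0.911 -0.971 -0.024
endloop
endfacet
facet normal 0.207 -0.409 0.889
outer loop
vertex -0.911 -0.971 -0.024
vertex 0.671 -1.604 -0.684
vertex -0.414 -0.53 0.063
endloop
endfacet
facet normal -0.638 0.632 0.439
outer loop
vertex -0.911 -0.971 -0.024
vertex -0.414 -0.53 0.063
vertex -0.782 -0.513 -0.496
endloop
endfacet
facet normal -0.668 -0.481 -0.568
outer loop
vertex -1.845 -3.245 3.422
vertex -2.241 -2.758 3.476
vertex -1.798 -2.858 3.039
endloop
endfacet
facet normal 0.925 -0.317 -0.207
outer loop
vertex -1.845 -3.245 3.422
vertex -1.798 -2.858 3.039
vertex -1.219 -2.022 4.344
endloop
endfacet
facet normal -0.668 -0.481 -0.567
outer loop
vertex -1.798 -2.858 3.039
vertex -2.241 -2.758 3.476
vertex -2.085 -2.396 2.985
endloop
endfacet
facet normal 0.727 0.385 -0.569
outer loop
vertex -1.798 -2.858 3.039
vertex -2.085 -2.396 2.985
vertex -1.219 -2.022 4.344
endloop
endfacet
facet normal -0.668 -0.481 -0.567
outer loop
vertex -2.085 -2.396 2.985
vertex -2.241 -2.758 3.476
vertex -2.489 -2.206 3.3
endloop
endfacet
facet normal 0.157 0.922 -0.354
outer loop
vertex -2.085 -2.396 2.985
vertex -2.489 -2.206 3.3
vertex -1.219 -2.022 4.344
endloop
endfacet
facet normal -0.668 -0.481 -0.568
outer loop
vertex -2.489 -2.206 3.3
vertex -2.241 -2.758 3.476
vertex -2.707 -2.432 3.748
endloop
endfacet
facet normal -0.357 0.892 0.277
outer loop
vertex -2.489 -2.206 3.3
vertex -2.707 -2.432 3.748
vertex -1.219 -2.022 4.344
endloop
endfacet
facet normal -0.668 -0.481 -0.568
outer loop
vertex -2.707 -2.432 3.748
vertex -2.241 -2.758 3.476
vertex -2.574 -2.904 3.991
endloop
endfacet
facet normal -0.427 0.316 0.847
outer loop
vertex -2.707 -2.432 3.748
vertex -2.574 -2.904 3.991
vertex -1.219 -2.022 4.344
endloop
endfacet
facet normal -0.667 -0.482 -0.568
outer loop
vertex -2.574 -2.904 3.991
vertex -2.241 -2.758 3.476
vertex -2.19 -3.265 3.846
endloop
endfacet
facet normal 0.001 -0.372 0.928
outer loop
vertex -2.574 -2.904 3.991
vertex -2.19 -3.265 3.846
vertex -1.219 -2.022 4.344
endloop
endfacet
facet normal -0.669 -0.481 -0.567
outer loop
vertex -2.19 -3.265 3.846
vertex -2.241 -2.758 3.476
vertex -1.845 -3.245 3.422
endloop
endfacet
facet normal 0.602 -0.654 0.459
outer loop
vertex -2.19 -3.265 3.846
vertex -1.845 -3.245 3.422
vertex -1.219 -2.022 4.344
endloop
endfacet

endsolid


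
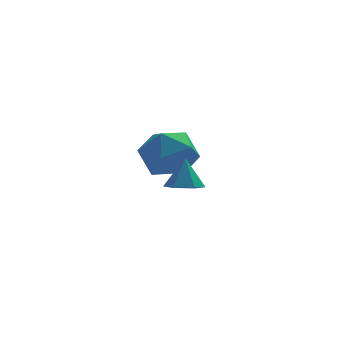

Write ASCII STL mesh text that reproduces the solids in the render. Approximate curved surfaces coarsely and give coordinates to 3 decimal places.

solid 
facet normal -0.067 -0.310 -0.948
outer loop
vertex 0.053 -2.413 -0.932
vertex -0.598 -2.31 -0.92
vertex -0.191 -1.826 -1.107
endloop
endfacet
facet normal 0.860 0.436 0.263
outer loop
vertex 0.053 -2.413 -0.932
vertex -0.191 -1.826 -1.107
vertex -0.522 -1.95 0.18
endloop
endfacet
facet normal -0.066 -0.310 -0.948
outer loop
vertex -0.191 -1.826 -1.107
vertex -0.598 -2.31 -0.92
vertex -0.843 -1.723 -1.095
endloop
endfacet
facet normal 0.157 0.978 0.135
outer loop
vertex -0.191 -1.826 -1.107
vertex -0.843 -1.723 -1.095
vertex -0.522 -1.95 0.18
endloop
endfacet
facet normal -0.066 -0.310 -0.948
outer loop
vertex -0.843 -1.723 -1.095
vertex -0.598 -2.31 -0.92
vertex -1.25 -2.208 -0.908
endloop
endfacet
facet normal -0.675 0.678 0.291
outer loop
vertex -0.843 -1.723 -1.095
vertex -1.25 -2.208 -0.908
vertex -0.522 -1.95 0.18
endloop
endfacet
facet normal -0.066 -0.310 -0.948
outer loop
vertex -1.25 -2.208 -0.908
vertex -0.598 -2.31 -0.92
vertex -1.005 -2.795 -0.733
endloop
endfacet
facet normal -0.802 -0.163 0.575
outer loop
vertex -1.25 -2.208 -0.908
vertex -1.005 -2.795 -0.733
vertex -0.522 -1.95 0.18
endloop
endfacet
facet normal -0.065 -0.311 -0.948
outer loop
vertex -1.005 -2.795 -0.733
vertex -0.598 -2.31 -0.92
vertex -0.353 -2.898 -0.744
endloop
endfacet
facet normal -0.099 -0.704 0.704
outer loop
vertex -1.005 -2.795 -0.733
vertex -0.353 -2.898 -0.744
vertex -0.522 -1.95 0.18
endloop
endfacet
facet normal -0.067 -0.312 -0.948
outer loop
vertex -0.353 -2.898 -0.744
vertex -0.598 -2.31 -0.92
vertex 0.053 -2.413 -0.932
endloop
endfacet
facet normal 0.734 -0.402 0.547
outer loop
vertex -0.353 -2.898 -0.744
vertex 0.053 -2.413 -0.932
vertex -0.522 -1.95 0.18
endloop
endfacet
facet normal 0.241 0.870 0.430
outer loop
vertex -0.154 2.559 -1.304
vertex -0.979 2.402 -0.524
vertex 0.079 2.01 -0.325
endloop
endfacet
facet normal 0.812 0.569 0.126
outer loop
vertex -0.154 2.559 -1.304
vertex 0.079 2.01 -0.325
vertex 0.505 1.621 -1.315
endloop
endfacet
facet normal 0.670 0.478 -0.568
outer loop
vertex -0.154 2.559 -1.304
vertex 0.505 1.621 -1.315
vertex -0.29 1.772 -2.126
endloop
endfacet
facet normal 0.011 0.721 -0.692
outer loop
vertex -0.154 2.559 -1.304
vertex -0.29 1.772 -2.126
vertex -1.207 2.255 -1.637
endloop
endfacet
facet normal -0.255 0.964 -0.075
outer loop
vertex -0.154 2.559 -1.304
vertex -1.207 2.255 -1.637
vertex -0.979 2.402 -0.524
endloop
endfacet
facet normal 0.905 -0.075 0.419
outer loop
vertex 0.505 1.621 -1.315
vertex 0.079 2.01 -0.325
vertex 0.087 0.885 -0.543
endloop
endfacet
facet normal -0.019 0.411 0.911
outer loop
vertex 0.079 2.01 -0.325
vertex -0.979 2.402 -0.524
vertex -0.83 1.368 -0.054
endloop
endfacet
facet normal -0.820 0.564 0.094
outer loop
vertex -0.979 2.402 -0.524
vertex -1.207 2.255 -1.637
vertex -1.625 1.519 -0.865
endloop
endfacet
facet normal -0.391 0.172 -0.904
outer loop
vertex -1.207 2.255 -1.637
vertex -0.29 1.772 -2.126
vertex -1.199 1.13 -1.855
endloop
endfacet
facet normal 0.675 -0.222 -0.703
outer loop
vertex -0.29 1.772 -2.126
vertex 0.505 1.621 -1.315
vertex -0.141 0.738 -1.656
endloop
endfacet
facet normal -0.011 -0.721 0.692
outer loop
vertex -0.966 0.581 -0.876
vertex 0.087 0.885 -0.543
vertex -0.83 1.368 -0.054
endloop
endfacet
facet normal -0.670 -0.478 0.568
outer loop
vertex -0.966 0.581 -0.876
vertex -0.83 1.368 -0.054
vertex -1.625 1.519 -0.865
endloop
endfacet
facet normal -0.812 -0.569 -0.126
outer loop
vertex -0.966 0.581 -0.876
vertex -1.625 1.519 -0.865
vertex -1.199 1.13 -1.855
endloop
endfacet
facet normal -0.241 -0.870 -0.430
outer loop
vertex -0.966 0.581 -0.876
vertex -1.199 1.13 -1.855
vertex -0.141 0.738 -1.656
endloop
endfacet
facet normal 0.255 -0.964 0.075
outer loop
vertex -0.966 0.581 -0.876
vertex -0.141 0.738 -1.656
vertex 0.087 0.885 -0.543
endloop
endfacet
facet normal 0.391 -0.172 0.904
outer loop
vertex -0.83 1.368 -0.054
vertex 0.087 0.885 -0.543
vertex 0.079 2.01 -0.325
endloop
endfacet
facet normal -0.675 0.222 0.703
outer loop
vertex -1.625 1.519 -0.865
vertex -0.83 1.368 -0.054
vertex -0.979 2.402 -0.524
endloop
endfacet
facet normal -0.905 0.075 -0.419
outer loop
vertex -1.199 1.13 -1.855
vertex -1.625 1.519 -0.865
vertex -1.207 2.255 -1.637
endloop
endfacet
facet normal 0.019 -0.411 -0.911
outer loop
vertex -0.141 0.738 -1.656
vertex -1.199 1.13 -1.855
vertex -0.29 1.772 -2.126
endloop
endfacet
facet normal 0.820 -0.564 -0.094
outer loop
vertex 0.087 0.885 -0.543
vertex -0.141 0.738 -1.656
vertex 0.505 1.621 -1.315
endloop
endfacet

endsolid


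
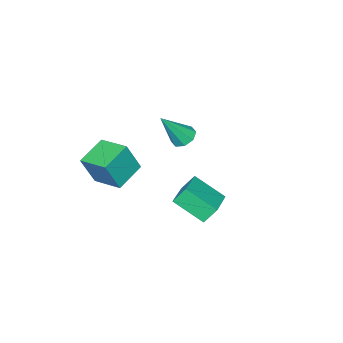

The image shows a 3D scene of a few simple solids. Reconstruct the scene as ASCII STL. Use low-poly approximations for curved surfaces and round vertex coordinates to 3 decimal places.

solid 
facet normal -0.523 0.255 -0.813
outer loop
vertex -2.281 -3.722 -2.256
vertex -2.77 -3.726 -1.943
vertex -2.37 -3.327 -2.075
endloop
endfacet
facet normal 0.948 0.282 -0.148
outer loop
vertex -2.281 -3.722 -2.256
vertex -2.37 -3.327 -2.075
vertex -1.89 -4.154 -0.577
endloop
endfacet
facet normal -0.522 0.254 -0.814
outer loop
vertex -2.37 -3.327 -2.075
vertex -2.77 -3.726 -1.943
vertex -2.693 -3.165 -1.817
endloop
endfacet
facet normal 0.582 0.776 0.242
outer loop
vertex -2.37 -3.327 -2.075
vertex -2.693 -3.165 -1.817
vertex -1.89 -4.154 -0.577
endloop
endfacet
facet normal -0.524 0.254 -0.813
outer loop
vertex -2.693 -3.165 -1.817
vertex -2.77 -3.726 -1.943
vertex -3.061 -3.332 -1.632
endloop
endfacet
facet normal -0.031 0.772 0.635
outer loop
vertex -2.693 -3.165 -1.817
vertex -3.061 -3.332 -1.632
vertex -1.89 -4.154 -0.577
endloop
endfacet
facet normal -0.524 0.255 -0.813
outer loop
vertex -3.061 -3.332 -1.632
vertex -2.77 -3.726 -1.943
vertex -3.258 -3.73 -1.63
endloop
endfacet
facet normal -0.534 0.268 0.802
outer loop
vertex -3.061 -3.332 -1.632
vertex -3.258 -3.73 -1.63
vertex -1.89 -4.154 -0.577
endloop
endfacet
facet normal -0.524 0.255 -0.813
outer loop
vertex -3.258 -3.73 -1.63
vertex -2.77 -3.726 -1.943
vertex -3.169 -4.125 -1.811
endloop
endfacet
facet normal -0.630 -0.436 0.643
outer loop
vertex -3.258 -3.73 -1.63
vertex -3.169 -4.125 -1.811
vertex -1.89 -4.154 -0.577
endloop
endfacet
facet normal -0.524 0.255 -0.813
outer loop
vertex -3.169 -4.125 -1.811
vertex -2.77 -3.726 -1.943
vertex -2.846 -4.287 -2.07
endloop
endfacet
facet normal -0.265 -0.931 0.252
outer loop
vertex -3.169 -4.125 -1.811
vertex -2.846 -4.287 -2.07
vertex -1.89 -4.154 -0.577
endloop
endfacet
facet normal -0.523 0.255 -0.814
outer loop
vertex -2.846 -4.287 -2.07
vertex -2.77 -3.726 -1.943
vertex -2.478 -4.12 -2.254
endloop
endfacet
facet normal 0.350 -0.926 -0.141
outer loop
vertex -2.846 -4.287 -2.07
vertex -2.478 -4.12 -2.254
vertex -1.89 -4.154 -0.577
endloop
endfacet
facet normal -0.523 0.255 -0.814
outer loop
vertex -2.478 -4.12 -2.254
vertex -2.77 -3.726 -1.943
vertex -2.281 -3.722 -2.256
endloop
endfacet
facet normal 0.852 -0.423 -0.307
outer loop
vertex -2.478 -4.12 -2.254
vertex -2.281 -3.722 -2.256
vertex -1.89 -4.154 -0.577
endloop
endfacet
facet normal -0.859 -0.451 -0.245
outer loop
vertex -0.099 -1.53 -2.338
vertex -0.465 -1.193 -1.674
vertex -0.486 -0.353 -3.148
endloop
endfacet
facet normal 0.441 -0.406 -0.801
outer loop
vertex 0.785 0.313 -2.786
vertex -0.099 -1.53 -2.338
vertex -0.486 -0.353 -3.148
endloop
endfacet
facet normal -0.859 -0.451 -0.245
outer loop
vertex -0.486 -0.353 -3.148
vertex -0.465 -1.193 -1.674
vertex -0.852 -0.016 -2.484
endloop
endfacet
facet normal -0.261 0.795 -0.547
outer loop
vertex -0.852 -0.016 -2.484
vertex 0.785 0.313 -2.786
vertex -0.486 -0.353 -3.148
endloop
endfacet
facet normal 0.261 -0.795 0.547
outer loop
vertex -0.099 -1.53 -2.338
vertex 0.806 -0.527 -1.312
vertex -0.465 -1.193 -1.674
endloop
endfacet
facet normal 0.441 -0.406 -0.801
outer loop
vertex 1.172 -0.864 -1.976
vertex -0.099 -1.53 -2.338
vertex 0.785 0.313 -2.786
endloop
endfacet
facet normal 0.261 -0.795 0.547
outer loop
vertex 1.172 -0.864 -1.976
vertex 0.806 -0.527 -1.312
vertex -0.099 -1.53 -2.338
endloop
endfacet
facet normal -0.441 0.406 0.801
outer loop
vertex -0.465 -1.193 -1.674
vertex 0.806 -0.527 -1.312
vertex -0.852 -0.016 -2.484
endloop
endfacet
facet normal -0.261 0.795 -0.547
outer loop
vertex 0.419 0.65 -2.122
vertex 0.785 0.313 -2.786
vertex -0.852 -0.016 -2.484
endloop
endfacet
facet normal -0.441 0.406 0.801
outer loop
vertex -0.852 -0.016 -2.484
vertex 0.806 -0.527 -1.312
vertex 0.419 0.65 -2.122
endloop
endfacet
facet normal 0.859 0.451 0.245
outer loop
vertex 0.419 0.65 -2.122
vertex 1.172 -0.864 -1.976
vertex 0.785 0.313 -2.786
endloop
endfacet
facet normal 0.859 0.451 0.245
outer loop
vertex 0.806 -0.527 -1.312
vertex 1.172 -0.864 -1.976
vertex 0.419 0.65 -2.122
endloop
endfacet
facet normal -0.940 -0.058 0.336
outer loop
vertex 1.765 -3.826 0.363
vertex 1.778 -2.551 0.618
vertex 1.291 -3.564 -0.917
endloop
endfacet
facet normal -0.011 -0.980 -0.197
outer loop
vertex 2.522 -3.489 -1.358
vertex 1.765 -3.826 0.363
vertex 1.291 -3.564 -0.917
endloop
endfacet
facet normal -0.940 -0.058 0.336
outer loop
vertex 1.291 -3.564 -0.917
vertex 1.778 -2.551 0.618
vertex 1.304 -2.29 -0.662
endloop
endfacet
facet normal -0.341 0.188 -0.921
outer loop
vertex 1.304 -2.29 -0.662
vertex 2.522 -3.489 -1.358
vertex 1.291 -3.564 -0.917
endloop
endfacet
facet normal 0.341 -0.188 0.921
outer loop
vertex 1.765 -3.826 0.363
vertex 3.009 -2.476 0.177
vertex 1.778 -2.551 0.618
endloop
endfacet
facet normal -0.010 -0.980 -0.196
outer loop
vertex 2.996 -3.75 -0.078
vertex 1.765 -3.826 0.363
vertex 2.522 -3.489 -1.358
endloop
endfacet
facet normal 0.342 -0.188 0.921
outer loop
vertex 2.996 -3.75 -0.078
vertex 3.009 -2.476 0.177
vertex 1.765 -3.826 0.363
endloop
endfacet
facet normal 0.010 0.981 0.196
outer loop
vertex 1.778 -2.551 0.618
vertex 3.009 -2.476 0.177
vertex 1.304 -2.29 -0.662
endloop
endfacet
facet normal -0.342 0.188 -0.921
outer loop
vertex 2.535 -2.214 -1.103
vertex 2.522 -3.489 -1.358
vertex 1.304 -2.29 -0.662
endloop
endfacet
facet normal 0.010 0.980 0.197
outer loop
vertex 1.304 -2.29 -0.662
vertex 3.009 -2.476 0.177
vertex 2.535 -2.214 -1.103
endloop
endfacet
facet normal 0.940 0.058 -0.336
outer loop
vertex 2.535 -2.214 -1.103
vertex 2.996 -3.75 -0.078
vertex 2.522 -3.489 -1.358
endloop
endfacet
facet normal 0.940 0.058 -0.336
outer loop
vertex 3.009 -2.476 0.177
vertex 2.996 -3.75 -0.078
vertex 2.535 -2.214 -1.103
endloop
endfacet

endsolid


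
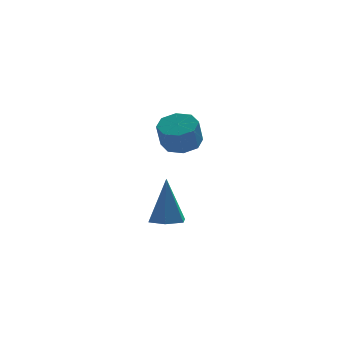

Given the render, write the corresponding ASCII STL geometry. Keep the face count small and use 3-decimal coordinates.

solid 
facet normal -0.013 -0.152 -0.988
outer loop
vertex 0.425 -2.57 -2.884
vertex -0.071 -2.139 -2.944
vertex 0.554 -1.931 -2.984
endloop
endfacet
facet normal 0.939 -0.140 0.315
outer loop
vertex 0.425 -2.57 -2.884
vertex 0.554 -1.931 -2.984
vertex -0.049 -1.861 -1.156
endloop
endfacet
facet normal -0.012 -0.153 -0.988
outer loop
vertex 0.554 -1.931 -2.984
vertex -0.071 -2.139 -2.944
vertex 0.058 -1.499 -3.045
endloop
endfacet
facet normal 0.633 0.753 0.180
outer loop
vertex 0.554 -1.931 -2.984
vertex 0.058 -1.499 -3.045
vertex -0.049 -1.861 -1.156
endloop
endfacet
facet normal -0.012 -0.153 -0.988
outer loop
vertex 0.058 -1.499 -3.045
vertex -0.071 -2.139 -2.944
vertex -0.567 -1.707 -3.005
endloop
endfacet
facet normal -0.302 0.939 0.163
outer loop
vertex 0.058 -1.499 -3.045
vertex -0.567 -1.707 -3.005
vertex -0.049 -1.861 -1.156
endloop
endfacet
facet normal -0.012 -0.153 -0.988
outer loop
vertex -0.567 -1.707 -3.005
vertex -0.071 -2.139 -2.944
vertex -0.696 -2.347 -2.904
endloop
endfacet
facet normal -0.931 0.232 0.280
outer loop
vertex -0.567 -1.707 -3.005
vertex -0.696 -2.347 -2.904
vertex -0.049 -1.861 -1.156
endloop
endfacet
facet normal -0.013 -0.152 -0.988
outer loop
vertex -0.696 -2.347 -2.904
vertex -0.071 -2.139 -2.944
vertex -0.201 -2.778 -2.844
endloop
endfacet
facet normal -0.626 -0.661 0.415
outer loop
vertex -0.696 -2.347 -2.904
vertex -0.201 -2.778 -2.844
vertex -0.049 -1.861 -1.156
endloop
endfacet
facet normal -0.013 -0.152 -0.988
outer loop
vertex -0.201 -2.778 -2.844
vertex -0.071 -2.139 -2.944
vertex 0.425 -2.57 -2.884
endloop
endfacet
facet normal 0.309 -0.847 0.432
outer loop
vertex -0.201 -2.778 -2.844
vertex 0.425 -2.57 -2.884
vertex -0.049 -1.861 -1.156
endloop
endfacet
facet normal 0.186 0.400 -0.897
outer loop
vertex 1.513 2.643 -0.593
vertex 0.973 2.219 -0.894
vertex 1.001 2.902 -0.584
endloop
endfacet
facet normal 0.411 0.798 0.440
outer loop
vertex 1.513 2.643 -0.593
vertex 1.001 2.902 -0.584
vertex 1.308 2.204 0.395
endloop
endfacet
facet normal 0.410 0.799 0.441
outer loop
vertex 1.308 2.204 0.395
vertex 1.001 2.902 -0.584
vertex 0.795 2.463 0.403
endloop
endfacet
facet normal -0.187 -0.399 0.898
outer loop
vertex 1.308 2.204 0.395
vertex 0.795 2.463 0.403
vertex 0.767 1.781 0.094
endloop
endfacet
facet normal 0.187 0.400 -0.897
outer loop
vertex 1.001 2.902 -0.584
vertex 0.973 2.219 -0.894
vertex 0.472 2.761 -0.757
endloop
endfacet
facet normal -0.341 0.883 0.322
outer loop
vertex 1.001 2.902 -0.584
vertex 0.472 2.761 -0.757
vertex 0.795 2.463 0.403
endloop
endfacet
facet normal -0.341 0.883 0.322
outer loop
vertex 0.795 2.463 0.403
vertex 0.472 2.761 -0.757
vertex 0.267 2.322 0.23
endloop
endfacet
facet normal -0.188 -0.399 0.898
outer loop
vertex 0.795 2.463 0.403
vertex 0.267 2.322 0.23
vertex 0.767 1.781 0.094
endloop
endfacet
facet normal 0.187 0.400 -0.897
outer loop
vertex 0.472 2.761 -0.757
vertex 0.973 2.219 -0.894
vertex 0.237 2.303 -1.01
endloop
endfacet
facet normal -0.893 0.450 0.015
outer loop
vertex 0.472 2.761 -0.757
vertex 0.237 2.303 -1.01
vertex 0.267 2.322 0.23
endloop
endfacet
facet normal -0.892 0.452 0.015
outer loop
vertex 0.267 2.322 0.23
vertex 0.237 2.303 -1.01
vertex 0.031 1.864 -0.023
endloop
endfacet
facet normal -0.188 -0.399 0.898
outer loop
vertex 0.267 2.322 0.23
vertex 0.031 1.864 -0.023
vertex 0.767 1.781 0.094
endloop
endfacet
facet normal 0.187 0.399 -0.897
outer loop
vertex 0.237 2.303 -1.01
vertex 0.973 2.219 -0.894
vertex 0.432 1.796 -1.195
endloop
endfacet
facet normal -0.922 -0.245 -0.301
outer loop
vertex 0.237 2.303 -1.01
vertex 0.432 1.796 -1.195
vertex 0.031 1.864 -0.023
endloop
endfacet
facet normal -0.921 -0.247 -0.301
outer loop
vertex 0.031 1.864 -0.023
vertex 0.432 1.796 -1.195
vertex 0.227 1.357 -0.207
endloop
endfacet
facet normal -0.188 -0.398 0.898
outer loop
vertex 0.031 1.864 -0.023
vertex 0.227 1.357 -0.207
vertex 0.767 1.781 0.094
endloop
endfacet
facet normal 0.187 0.399 -0.898
outer loop
vertex 0.432 1.796 -1.195
vertex 0.973 2.219 -0.894
vertex 0.945 1.537 -1.203
endloop
endfacet
facet normal -0.410 -0.799 -0.440
outer loop
vertex 0.432 1.796 -1.195
vertex 0.945 1.537 -1.203
vertex 0.227 1.357 -0.207
endloop
endfacet
facet normal -0.411 -0.798 -0.441
outer loop
vertex 0.227 1.357 -0.207
vertex 0.945 1.537 -1.203
vertex 0.739 1.098 -0.216
endloop
endfacet
facet normal -0.186 -0.400 0.897
outer loop
vertex 0.227 1.357 -0.207
vertex 0.739 1.098 -0.216
vertex 0.767 1.781 0.094
endloop
endfacet
facet normal 0.188 0.399 -0.898
outer loop
vertex 0.945 1.537 -1.203
vertex 0.973 2.219 -0.894
vertex 1.473 1.678 -1.03
endloop
endfacet
facet normal 0.341 -0.883 -0.322
outer loop
vertex 0.945 1.537 -1.203
vertex 1.473 1.678 -1.03
vertex 0.739 1.098 -0.216
endloop
endfacet
facet normal 0.341 -0.883 -0.322
outer loop
vertex 0.739 1.098 -0.216
vertex 1.473 1.678 -1.03
vertex 1.268 1.239 -0.043
endloop
endfacet
facet normal -0.187 -0.400 0.897
outer loop
vertex 0.739 1.098 -0.216
vertex 1.268 1.239 -0.043
vertex 0.767 1.781 0.094
endloop
endfacet
facet normal 0.188 0.399 -0.898
outer loop
vertex 1.473 1.678 -1.03
vertex 0.973 2.219 -0.894
vertex 1.709 2.136 -0.777
endloop
endfacet
facet normal 0.892 -0.451 -0.015
outer loop
vertex 1.473 1.678 -1.03
vertex 1.709 2.136 -0.777
vertex 1.268 1.239 -0.043
endloop
endfacet
facet normal 0.893 -0.450 -0.014
outer loop
vertex 1.268 1.239 -0.043
vertex 1.709 2.136 -0.777
vertex 1.503 1.697 0.21
endloop
endfacet
facet normal -0.187 -0.400 0.897
outer loop
vertex 1.268 1.239 -0.043
vertex 1.503 1.697 0.21
vertex 0.767 1.781 0.094
endloop
endfacet
facet normal 0.188 0.398 -0.898
outer loop
vertex 1.709 2.136 -0.777
vertex 0.973 2.219 -0.894
vertex 1.513 2.643 -0.593
endloop
endfacet
facet normal 0.921 0.246 0.302
outer loop
vertex 1.709 2.136 -0.777
vertex 1.513 2.643 -0.593
vertex 1.503 1.697 0.21
endloop
endfacet
facet normal 0.922 0.245 0.300
outer loop
vertex 1.503 1.697 0.21
vertex 1.513 2.643 -0.593
vertex 1.308 2.204 0.395
endloop
endfacet
facet normal -0.187 -0.399 0.897
outer loop
vertex 1.503 1.697 0.21
vertex 1.308 2.204 0.395
vertex 0.767 1.781 0.094
endloop
endfacet

endsolid
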